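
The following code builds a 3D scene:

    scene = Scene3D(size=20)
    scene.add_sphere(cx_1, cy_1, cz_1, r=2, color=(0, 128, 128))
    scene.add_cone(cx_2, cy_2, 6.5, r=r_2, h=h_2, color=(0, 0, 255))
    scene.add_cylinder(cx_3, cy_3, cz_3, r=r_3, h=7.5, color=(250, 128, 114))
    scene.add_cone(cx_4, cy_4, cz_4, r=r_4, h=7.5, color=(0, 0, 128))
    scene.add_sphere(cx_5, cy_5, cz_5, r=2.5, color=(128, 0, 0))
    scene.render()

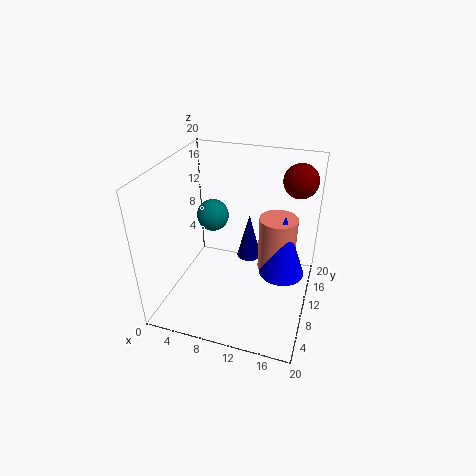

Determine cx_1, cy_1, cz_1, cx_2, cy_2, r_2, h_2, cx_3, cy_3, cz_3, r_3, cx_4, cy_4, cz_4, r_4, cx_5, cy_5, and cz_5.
cx_1 = 7.5; cy_1 = 7.5; cz_1 = 14.5; cx_2 = 16.5; cy_2 = 9; r_2 = 3; h_2 = 8.5; cx_3 = 15.5; cy_3 = 10; cz_3 = 6.5; r_3 = 2.5; cx_4 = 9.5; cy_4 = 17.5; cz_4 = 2; r_4 = 2; cx_5 = 17; cy_5 = 17; cz_5 = 16.5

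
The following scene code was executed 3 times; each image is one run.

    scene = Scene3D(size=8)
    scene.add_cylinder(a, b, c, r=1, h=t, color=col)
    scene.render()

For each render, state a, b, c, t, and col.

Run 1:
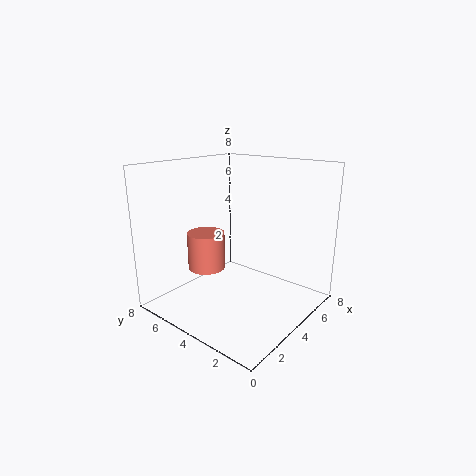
a = 2.5, b = 5, c = 2.5, t = 2, col = 'salmon'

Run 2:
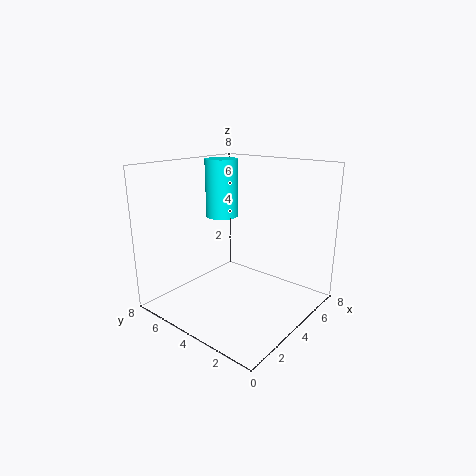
a = 5.5, b = 6.5, c = 4.5, t = 3.5, col = 'cyan'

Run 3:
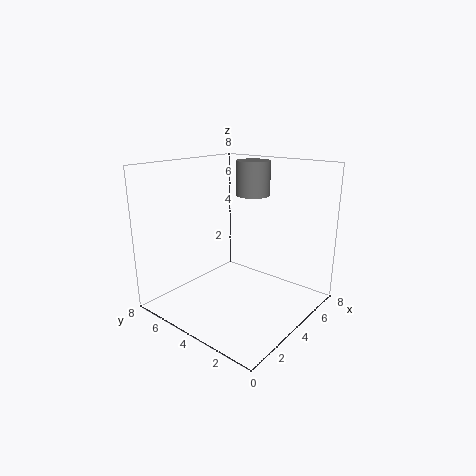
a = 6, b = 4.5, c = 6, t = 2, col = 'gray'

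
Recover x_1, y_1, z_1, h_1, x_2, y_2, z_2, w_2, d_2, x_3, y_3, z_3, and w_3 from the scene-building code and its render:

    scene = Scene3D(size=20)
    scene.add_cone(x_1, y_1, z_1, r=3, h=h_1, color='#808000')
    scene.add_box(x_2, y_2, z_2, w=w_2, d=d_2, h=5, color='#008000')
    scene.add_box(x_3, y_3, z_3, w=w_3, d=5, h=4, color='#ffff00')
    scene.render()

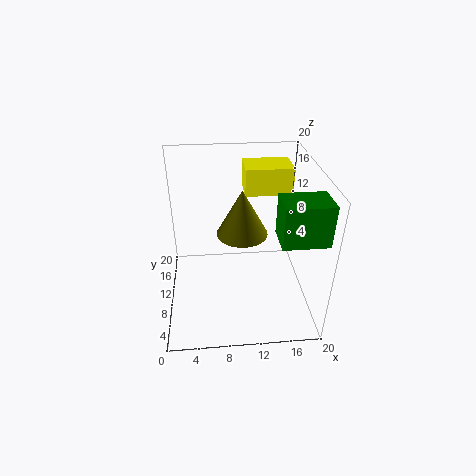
x_1 = 10, y_1 = 5, z_1 = 14, h_1 = 5.5, x_2 = 14, y_2 = 1, z_2 = 14, w_2 = 5.5, d_2 = 4, x_3 = 11.5, y_3 = 14.5, z_3 = 14, w_3 = 7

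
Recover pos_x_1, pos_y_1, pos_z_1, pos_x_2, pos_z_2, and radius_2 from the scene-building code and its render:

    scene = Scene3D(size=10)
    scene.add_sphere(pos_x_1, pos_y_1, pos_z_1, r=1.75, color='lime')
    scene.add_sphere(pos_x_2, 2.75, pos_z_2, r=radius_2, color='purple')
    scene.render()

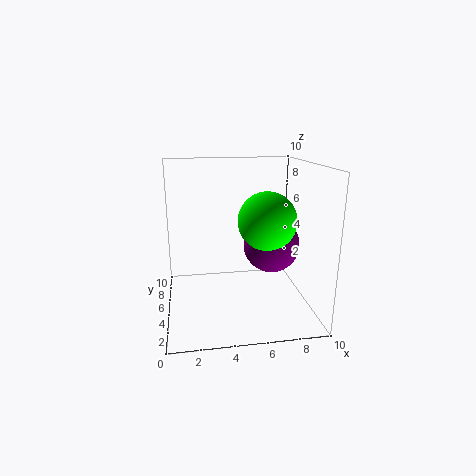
pos_x_1 = 6.25; pos_y_1 = 2; pos_z_1 = 7; pos_x_2 = 6.75; pos_z_2 = 5.25; radius_2 = 1.75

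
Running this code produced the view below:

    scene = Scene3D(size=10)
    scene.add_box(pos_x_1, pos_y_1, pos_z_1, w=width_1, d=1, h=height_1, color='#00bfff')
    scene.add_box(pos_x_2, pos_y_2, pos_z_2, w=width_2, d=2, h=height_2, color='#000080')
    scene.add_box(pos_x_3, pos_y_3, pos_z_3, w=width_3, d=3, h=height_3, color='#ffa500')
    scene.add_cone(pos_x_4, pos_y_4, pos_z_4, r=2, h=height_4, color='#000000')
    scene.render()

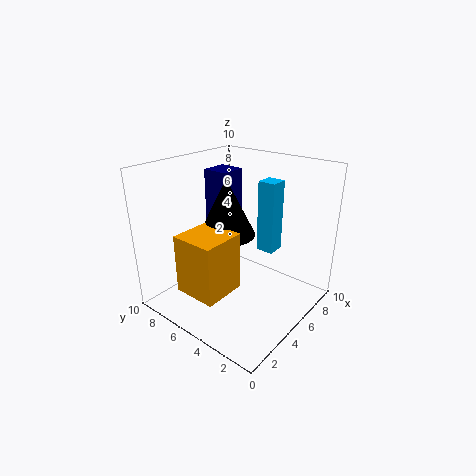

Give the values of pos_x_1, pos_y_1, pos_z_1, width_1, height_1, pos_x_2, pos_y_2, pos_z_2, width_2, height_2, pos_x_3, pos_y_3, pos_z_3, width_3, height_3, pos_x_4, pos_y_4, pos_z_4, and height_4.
pos_x_1 = 3
pos_y_1 = 1
pos_z_1 = 6
width_1 = 1
height_1 = 4
pos_x_2 = 6
pos_y_2 = 7
pos_z_2 = 5
width_2 = 2
height_2 = 4
pos_x_3 = 1
pos_y_3 = 4
pos_z_3 = 2
width_3 = 3
height_3 = 4
pos_x_4 = 5
pos_y_4 = 6
pos_z_4 = 5
height_4 = 4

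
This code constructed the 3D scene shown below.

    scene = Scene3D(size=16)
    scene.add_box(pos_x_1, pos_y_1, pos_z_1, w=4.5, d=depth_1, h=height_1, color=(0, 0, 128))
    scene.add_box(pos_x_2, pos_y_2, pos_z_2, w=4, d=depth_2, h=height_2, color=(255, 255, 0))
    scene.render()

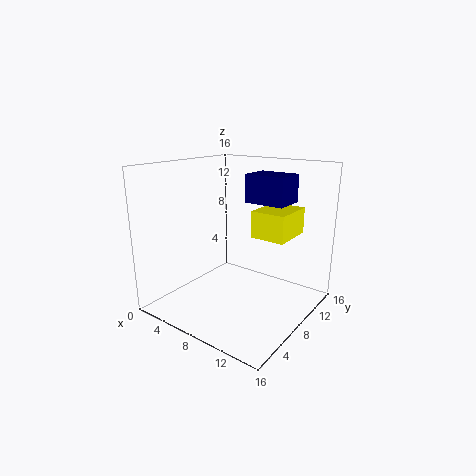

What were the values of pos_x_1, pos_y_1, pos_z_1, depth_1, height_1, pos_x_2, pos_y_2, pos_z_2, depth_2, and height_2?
pos_x_1 = 8.5, pos_y_1 = 8.5, pos_z_1 = 12, depth_1 = 3.5, height_1 = 3, pos_x_2 = 9, pos_y_2 = 9, pos_z_2 = 8, depth_2 = 5, height_2 = 3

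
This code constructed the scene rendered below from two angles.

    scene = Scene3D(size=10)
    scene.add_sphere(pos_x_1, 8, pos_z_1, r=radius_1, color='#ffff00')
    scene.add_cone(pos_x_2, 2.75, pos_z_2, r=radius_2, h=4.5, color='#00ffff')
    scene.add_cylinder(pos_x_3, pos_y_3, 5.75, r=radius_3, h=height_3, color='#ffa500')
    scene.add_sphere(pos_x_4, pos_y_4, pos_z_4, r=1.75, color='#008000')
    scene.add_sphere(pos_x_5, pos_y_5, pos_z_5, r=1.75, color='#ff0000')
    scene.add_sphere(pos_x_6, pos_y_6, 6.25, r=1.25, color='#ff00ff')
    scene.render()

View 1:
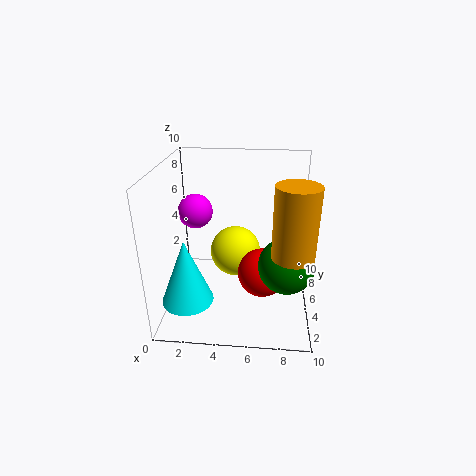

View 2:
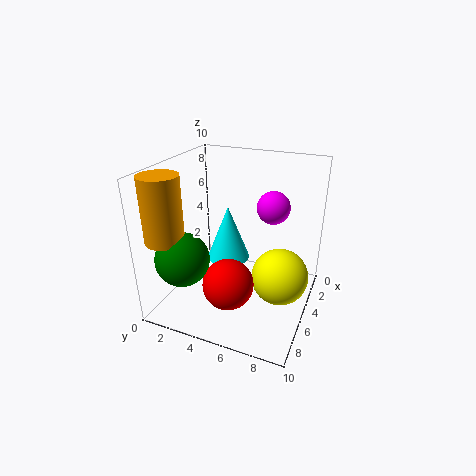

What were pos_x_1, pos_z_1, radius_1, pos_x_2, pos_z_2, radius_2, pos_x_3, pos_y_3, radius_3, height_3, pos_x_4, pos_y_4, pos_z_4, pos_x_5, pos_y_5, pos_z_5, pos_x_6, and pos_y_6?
pos_x_1 = 4.5; pos_z_1 = 2.25; radius_1 = 2; pos_x_2 = 1.75; pos_z_2 = 1.25; radius_2 = 1.75; pos_x_3 = 8.5; pos_y_3 = 1.5; radius_3 = 1.25; height_3 = 4.25; pos_x_4 = 8.25; pos_y_4 = 2.5; pos_z_4 = 4.5; pos_x_5 = 6.75; pos_y_5 = 5; pos_z_5 = 2.25; pos_x_6 = 1.75; pos_y_6 = 6.5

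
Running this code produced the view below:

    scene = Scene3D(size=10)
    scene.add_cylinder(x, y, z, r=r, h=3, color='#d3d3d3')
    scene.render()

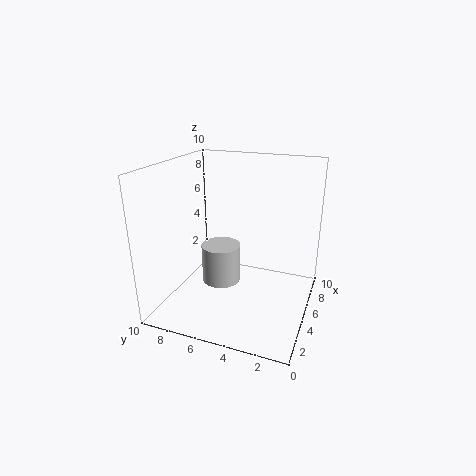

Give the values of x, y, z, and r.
x = 6.5
y = 7
z = 0.5
r = 1.5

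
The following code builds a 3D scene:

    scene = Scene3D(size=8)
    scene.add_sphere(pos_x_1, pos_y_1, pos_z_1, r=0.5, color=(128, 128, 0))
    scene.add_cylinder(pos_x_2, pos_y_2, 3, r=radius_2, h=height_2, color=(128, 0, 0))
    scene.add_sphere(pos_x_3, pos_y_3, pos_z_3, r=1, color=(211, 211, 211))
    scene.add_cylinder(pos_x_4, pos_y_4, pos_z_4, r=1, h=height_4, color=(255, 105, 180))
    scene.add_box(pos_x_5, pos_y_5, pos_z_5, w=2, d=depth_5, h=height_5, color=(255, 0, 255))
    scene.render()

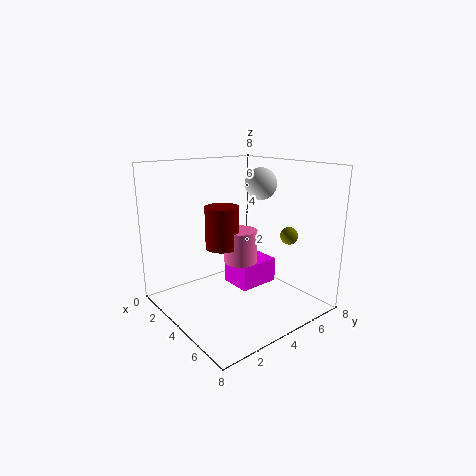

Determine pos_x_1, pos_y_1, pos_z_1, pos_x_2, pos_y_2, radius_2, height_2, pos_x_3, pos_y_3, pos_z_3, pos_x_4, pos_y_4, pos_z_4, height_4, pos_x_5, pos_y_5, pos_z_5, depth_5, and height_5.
pos_x_1 = 5.5
pos_y_1 = 6.5
pos_z_1 = 4
pos_x_2 = 2.5
pos_y_2 = 4
radius_2 = 1
height_2 = 2.5
pos_x_3 = 2.5
pos_y_3 = 7
pos_z_3 = 6.5
pos_x_4 = 3
pos_y_4 = 5
pos_z_4 = 2
height_4 = 2
pos_x_5 = 2
pos_y_5 = 4.5
pos_z_5 = 0.5
depth_5 = 2.5
height_5 = 1.5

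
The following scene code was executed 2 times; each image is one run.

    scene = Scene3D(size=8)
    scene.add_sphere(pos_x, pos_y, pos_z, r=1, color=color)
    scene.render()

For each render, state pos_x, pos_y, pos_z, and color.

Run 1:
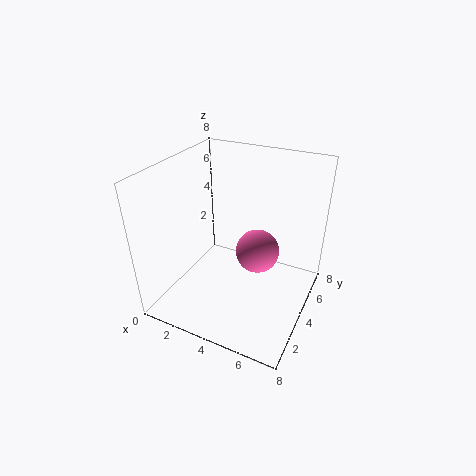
pos_x = 6
pos_y = 2
pos_z = 5
color = 'hotpink'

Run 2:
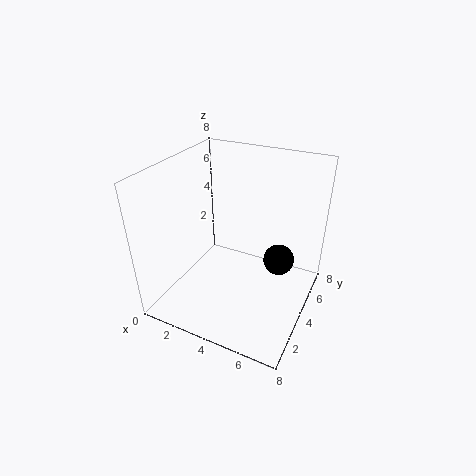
pos_x = 5.5
pos_y = 7
pos_z = 1
color = 'black'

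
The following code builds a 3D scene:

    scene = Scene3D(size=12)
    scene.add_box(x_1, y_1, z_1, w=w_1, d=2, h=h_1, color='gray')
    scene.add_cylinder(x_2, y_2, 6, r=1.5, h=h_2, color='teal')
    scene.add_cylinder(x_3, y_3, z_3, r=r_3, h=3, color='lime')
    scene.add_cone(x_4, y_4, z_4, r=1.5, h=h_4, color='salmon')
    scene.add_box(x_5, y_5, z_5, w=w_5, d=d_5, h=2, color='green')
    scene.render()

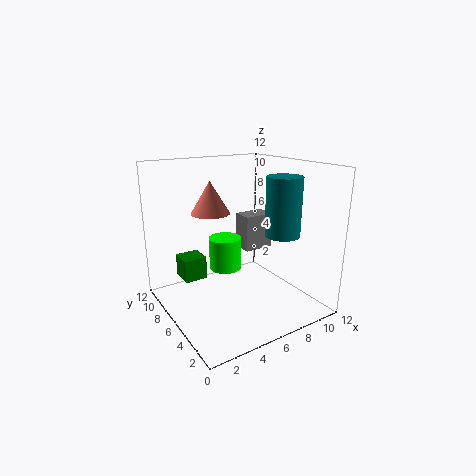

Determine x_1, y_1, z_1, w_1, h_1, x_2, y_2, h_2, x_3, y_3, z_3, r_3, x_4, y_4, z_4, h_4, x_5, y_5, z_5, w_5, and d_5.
x_1 = 9, y_1 = 9, z_1 = 3, w_1 = 3, h_1 = 3.5, x_2 = 9.5, y_2 = 4.5, h_2 = 5, x_3 = 6.5, y_3 = 9, z_3 = 2, r_3 = 1.5, x_4 = 3.5, y_4 = 6, z_4 = 8.5, h_4 = 2.5, x_5 = 2, y_5 = 8, z_5 = 2, w_5 = 2, d_5 = 2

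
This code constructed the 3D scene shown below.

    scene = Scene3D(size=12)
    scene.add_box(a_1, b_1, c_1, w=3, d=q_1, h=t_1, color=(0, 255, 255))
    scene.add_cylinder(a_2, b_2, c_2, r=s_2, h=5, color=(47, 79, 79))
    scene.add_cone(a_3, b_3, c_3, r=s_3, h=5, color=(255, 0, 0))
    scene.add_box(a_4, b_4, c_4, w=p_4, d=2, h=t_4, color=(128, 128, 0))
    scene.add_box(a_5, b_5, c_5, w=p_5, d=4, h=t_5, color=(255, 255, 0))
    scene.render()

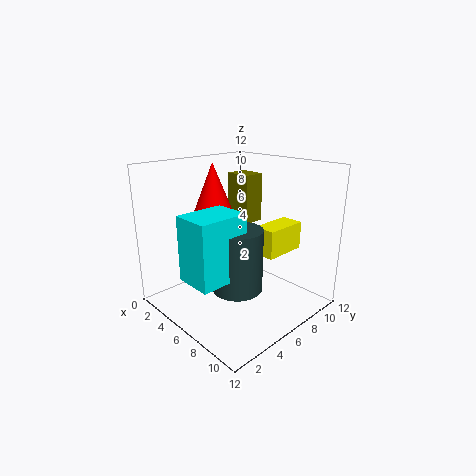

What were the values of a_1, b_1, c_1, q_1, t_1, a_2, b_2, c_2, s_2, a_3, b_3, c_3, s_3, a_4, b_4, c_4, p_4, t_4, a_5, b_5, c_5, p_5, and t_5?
a_1 = 5.5, b_1 = 0.5, c_1 = 4, q_1 = 4, t_1 = 5, a_2 = 7.5, b_2 = 4.5, c_2 = 2.5, s_2 = 2, a_3 = 3.5, b_3 = 5.5, c_3 = 7, s_3 = 2, a_4 = 1.5, b_4 = 9, c_4 = 6, p_4 = 2.5, t_4 = 4.5, a_5 = 6, b_5 = 8, c_5 = 4, p_5 = 2, t_5 = 2.5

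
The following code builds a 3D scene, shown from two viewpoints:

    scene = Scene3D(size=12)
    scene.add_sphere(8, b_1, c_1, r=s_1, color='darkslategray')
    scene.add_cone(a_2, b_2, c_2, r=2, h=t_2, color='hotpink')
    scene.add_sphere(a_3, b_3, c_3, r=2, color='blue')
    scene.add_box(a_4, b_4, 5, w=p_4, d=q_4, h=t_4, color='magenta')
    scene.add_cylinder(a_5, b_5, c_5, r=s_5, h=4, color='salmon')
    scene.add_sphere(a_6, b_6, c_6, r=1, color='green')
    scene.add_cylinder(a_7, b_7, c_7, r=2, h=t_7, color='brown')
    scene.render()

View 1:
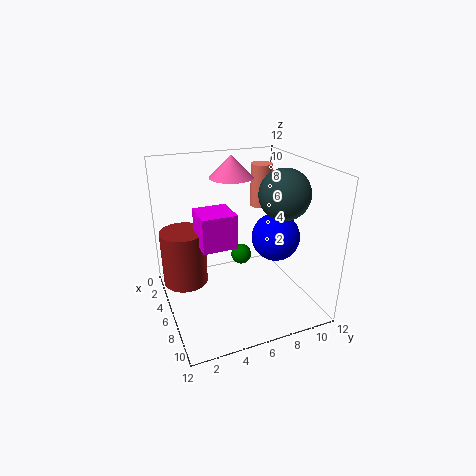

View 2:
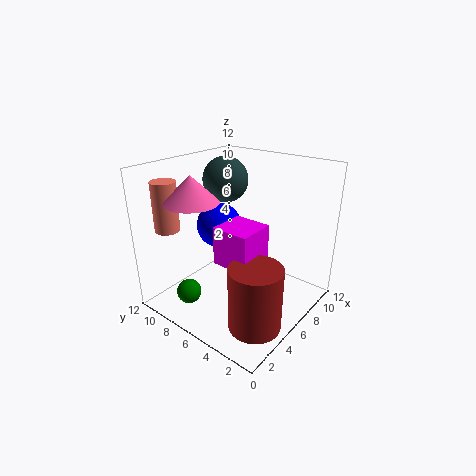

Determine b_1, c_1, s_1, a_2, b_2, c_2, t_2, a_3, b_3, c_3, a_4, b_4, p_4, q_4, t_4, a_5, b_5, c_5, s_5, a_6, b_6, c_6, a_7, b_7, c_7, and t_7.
b_1 = 9
c_1 = 10
s_1 = 2
a_2 = 2
b_2 = 7
c_2 = 10
t_2 = 2
a_3 = 7
b_3 = 9
c_3 = 6
a_4 = 3
b_4 = 3
p_4 = 3
q_4 = 3
t_4 = 3
a_5 = 2
b_5 = 10
c_5 = 7
s_5 = 1
a_6 = 2
b_6 = 8
c_6 = 2
a_7 = 3
b_7 = 2
c_7 = 1
t_7 = 5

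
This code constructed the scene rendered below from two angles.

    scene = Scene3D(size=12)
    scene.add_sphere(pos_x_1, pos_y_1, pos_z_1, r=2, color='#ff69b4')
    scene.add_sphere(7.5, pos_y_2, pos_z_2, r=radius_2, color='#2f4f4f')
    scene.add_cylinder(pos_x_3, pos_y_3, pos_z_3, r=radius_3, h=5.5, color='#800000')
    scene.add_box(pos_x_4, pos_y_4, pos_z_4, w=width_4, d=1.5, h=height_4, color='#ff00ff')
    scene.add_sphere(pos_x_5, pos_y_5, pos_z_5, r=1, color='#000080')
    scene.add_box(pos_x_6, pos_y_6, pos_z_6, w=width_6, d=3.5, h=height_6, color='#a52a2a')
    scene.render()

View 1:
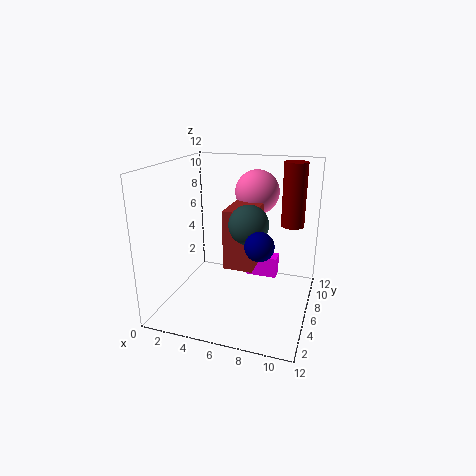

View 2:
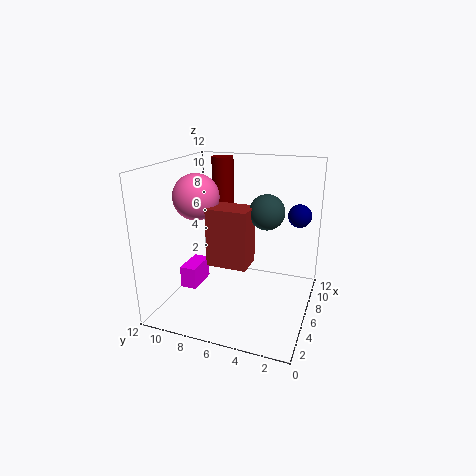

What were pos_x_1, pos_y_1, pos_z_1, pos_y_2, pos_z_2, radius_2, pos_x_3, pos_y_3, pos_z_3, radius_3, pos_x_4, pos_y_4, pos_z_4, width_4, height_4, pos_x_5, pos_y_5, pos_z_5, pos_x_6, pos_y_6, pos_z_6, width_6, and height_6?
pos_x_1 = 6.5; pos_y_1 = 10; pos_z_1 = 9; pos_y_2 = 4; pos_z_2 = 8; radius_2 = 1.5; pos_x_3 = 10; pos_y_3 = 9; pos_z_3 = 6.5; radius_3 = 1; pos_x_4 = 5.5; pos_y_4 = 10; pos_z_4 = 0.5; width_4 = 3; height_4 = 2; pos_x_5 = 9; pos_y_5 = 1.5; pos_z_5 = 7.5; pos_x_6 = 5; pos_y_6 = 5; pos_z_6 = 3.5; width_6 = 2.5; height_6 = 5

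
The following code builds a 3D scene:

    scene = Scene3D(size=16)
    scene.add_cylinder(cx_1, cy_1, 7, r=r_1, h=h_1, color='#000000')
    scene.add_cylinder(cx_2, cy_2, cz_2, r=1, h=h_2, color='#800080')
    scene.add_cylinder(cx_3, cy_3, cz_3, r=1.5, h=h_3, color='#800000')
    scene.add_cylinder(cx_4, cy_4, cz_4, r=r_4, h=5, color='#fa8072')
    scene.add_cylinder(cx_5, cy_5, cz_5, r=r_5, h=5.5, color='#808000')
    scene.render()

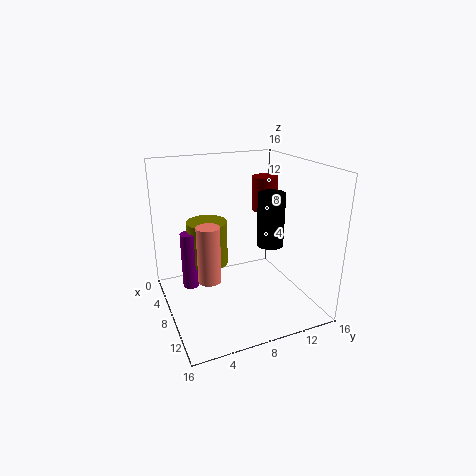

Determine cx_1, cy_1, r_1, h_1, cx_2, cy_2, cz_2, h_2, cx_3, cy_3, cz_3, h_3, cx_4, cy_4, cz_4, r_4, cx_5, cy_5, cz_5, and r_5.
cx_1 = 9, cy_1 = 11.5, r_1 = 1.5, h_1 = 6, cx_2 = 3.5, cy_2 = 3.5, cz_2 = 0.5, h_2 = 7, cx_3 = 5.5, cy_3 = 12.5, cz_3 = 10, h_3 = 4, cx_4 = 14.5, cy_4 = 2.5, cz_4 = 7.5, r_4 = 1, cx_5 = 3, cy_5 = 6, cz_5 = 3, r_5 = 2.5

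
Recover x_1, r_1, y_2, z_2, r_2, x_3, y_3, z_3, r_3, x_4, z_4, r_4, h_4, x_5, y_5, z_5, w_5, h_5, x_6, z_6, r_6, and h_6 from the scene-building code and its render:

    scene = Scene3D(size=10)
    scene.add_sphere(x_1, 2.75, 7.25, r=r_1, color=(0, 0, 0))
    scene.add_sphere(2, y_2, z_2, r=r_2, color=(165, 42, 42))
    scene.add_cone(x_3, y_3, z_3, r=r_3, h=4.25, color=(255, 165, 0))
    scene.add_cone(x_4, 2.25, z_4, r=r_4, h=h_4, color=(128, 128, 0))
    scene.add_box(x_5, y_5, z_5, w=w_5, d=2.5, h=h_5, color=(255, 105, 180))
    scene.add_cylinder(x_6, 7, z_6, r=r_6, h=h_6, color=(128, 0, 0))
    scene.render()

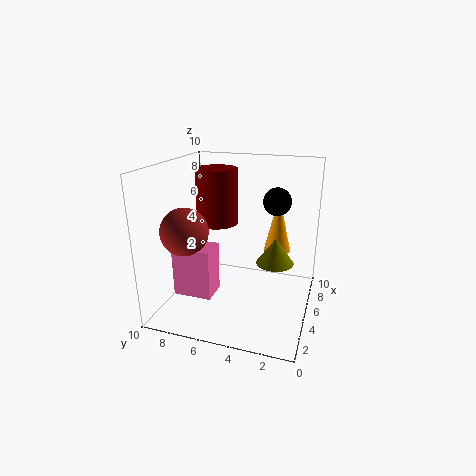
x_1 = 7, r_1 = 1, y_2 = 7.5, z_2 = 6.25, r_2 = 1.5, x_3 = 7.75, y_3 = 2.75, z_3 = 3.25, r_3 = 1, x_4 = 4.5, z_4 = 3.75, r_4 = 1.25, h_4 = 1.75, x_5 = 1.5, y_5 = 5.75, z_5 = 2, w_5 = 1.75, h_5 = 3.25, x_6 = 6.25, z_6 = 5.5, r_6 = 1.5, h_6 = 4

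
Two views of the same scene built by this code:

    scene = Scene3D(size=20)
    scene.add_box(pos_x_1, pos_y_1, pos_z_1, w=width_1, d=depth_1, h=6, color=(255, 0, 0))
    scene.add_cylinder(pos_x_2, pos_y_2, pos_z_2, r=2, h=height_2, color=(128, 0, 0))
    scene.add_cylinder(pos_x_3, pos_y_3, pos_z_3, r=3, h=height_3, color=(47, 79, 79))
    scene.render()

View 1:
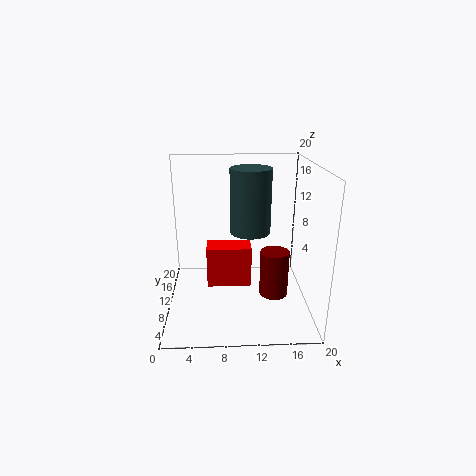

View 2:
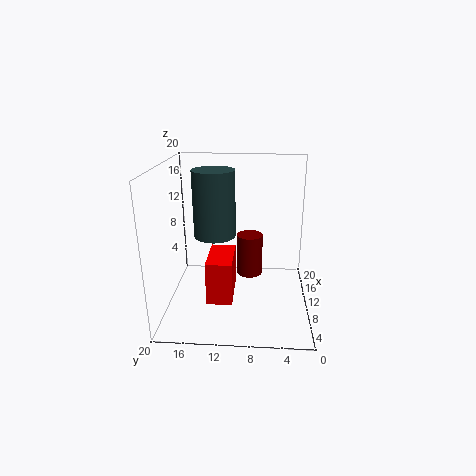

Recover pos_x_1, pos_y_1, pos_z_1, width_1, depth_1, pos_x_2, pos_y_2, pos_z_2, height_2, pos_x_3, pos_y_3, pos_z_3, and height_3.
pos_x_1 = 5.5, pos_y_1 = 10.5, pos_z_1 = 2, width_1 = 6.5, depth_1 = 3.5, pos_x_2 = 15, pos_y_2 = 8.5, pos_z_2 = 2, height_2 = 6.5, pos_x_3 = 12, pos_y_3 = 13.5, pos_z_3 = 9.5, height_3 = 9.5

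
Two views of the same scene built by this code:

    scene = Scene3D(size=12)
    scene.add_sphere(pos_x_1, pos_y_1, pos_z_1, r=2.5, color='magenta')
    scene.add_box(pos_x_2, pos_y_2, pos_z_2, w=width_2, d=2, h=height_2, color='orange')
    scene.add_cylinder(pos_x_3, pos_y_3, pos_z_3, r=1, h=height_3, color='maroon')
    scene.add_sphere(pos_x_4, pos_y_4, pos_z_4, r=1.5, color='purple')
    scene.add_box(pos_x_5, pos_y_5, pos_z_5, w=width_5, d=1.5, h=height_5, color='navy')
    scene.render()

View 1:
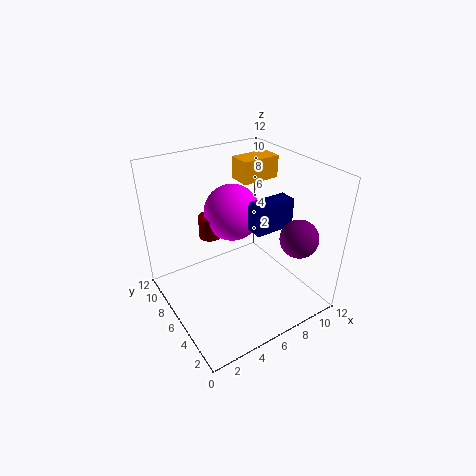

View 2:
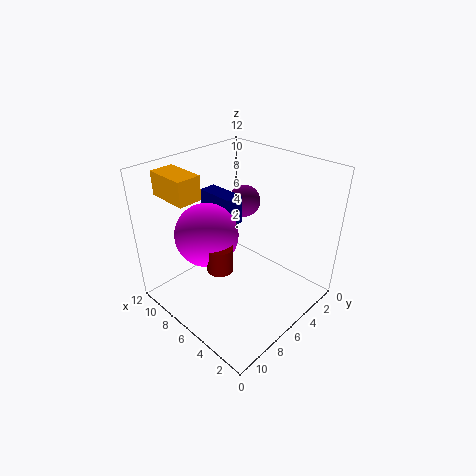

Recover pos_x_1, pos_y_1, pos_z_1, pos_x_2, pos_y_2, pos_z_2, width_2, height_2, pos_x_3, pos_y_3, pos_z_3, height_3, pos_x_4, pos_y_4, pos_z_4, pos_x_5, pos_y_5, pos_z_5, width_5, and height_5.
pos_x_1 = 7
pos_y_1 = 8.5
pos_z_1 = 7
pos_x_2 = 8
pos_y_2 = 8
pos_z_2 = 9.5
width_2 = 3.5
height_2 = 2
pos_x_3 = 5
pos_y_3 = 9
pos_z_3 = 5
height_3 = 2
pos_x_4 = 9
pos_y_4 = 2
pos_z_4 = 7
pos_x_5 = 7
pos_y_5 = 4.5
pos_z_5 = 6.5
width_5 = 3.5
height_5 = 2.5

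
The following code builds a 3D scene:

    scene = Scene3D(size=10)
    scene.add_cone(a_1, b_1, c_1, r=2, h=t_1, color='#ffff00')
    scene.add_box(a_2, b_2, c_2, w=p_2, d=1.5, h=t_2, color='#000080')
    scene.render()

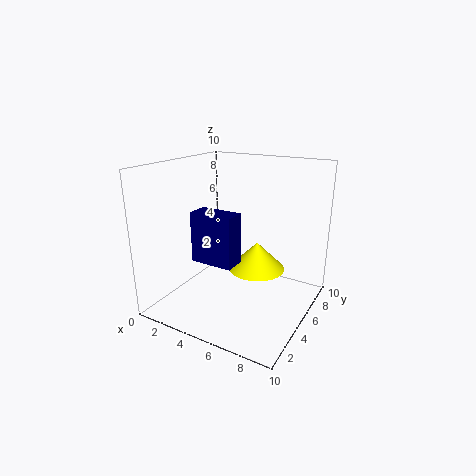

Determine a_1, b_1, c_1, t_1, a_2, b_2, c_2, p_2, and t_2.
a_1 = 6; b_1 = 6; c_1 = 2.5; t_1 = 2; a_2 = 2.5; b_2 = 3; c_2 = 3.5; p_2 = 3; t_2 = 3.5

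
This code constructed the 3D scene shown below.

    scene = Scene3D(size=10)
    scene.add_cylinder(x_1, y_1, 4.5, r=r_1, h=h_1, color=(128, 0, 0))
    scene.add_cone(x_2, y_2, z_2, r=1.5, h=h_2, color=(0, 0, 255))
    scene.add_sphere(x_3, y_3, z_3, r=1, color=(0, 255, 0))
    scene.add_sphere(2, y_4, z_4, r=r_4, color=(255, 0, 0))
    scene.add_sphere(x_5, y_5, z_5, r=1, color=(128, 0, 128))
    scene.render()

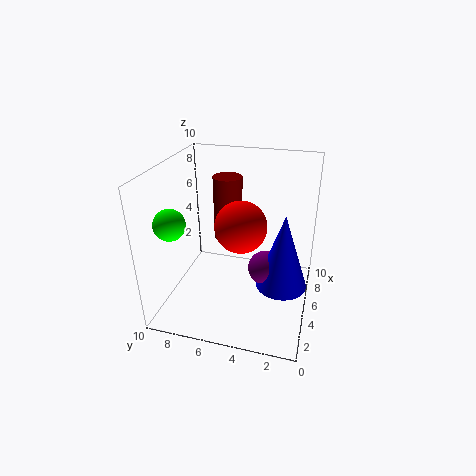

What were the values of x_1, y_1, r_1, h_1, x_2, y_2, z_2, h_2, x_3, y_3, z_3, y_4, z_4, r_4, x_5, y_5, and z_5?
x_1 = 6; y_1 = 6; r_1 = 1; h_1 = 4.5; x_2 = 2; y_2 = 1.5; z_2 = 4; h_2 = 4.5; x_3 = 2; y_3 = 8.5; z_3 = 7; y_4 = 4; z_4 = 7.5; r_4 = 1.5; x_5 = 2; y_5 = 2.5; z_5 = 5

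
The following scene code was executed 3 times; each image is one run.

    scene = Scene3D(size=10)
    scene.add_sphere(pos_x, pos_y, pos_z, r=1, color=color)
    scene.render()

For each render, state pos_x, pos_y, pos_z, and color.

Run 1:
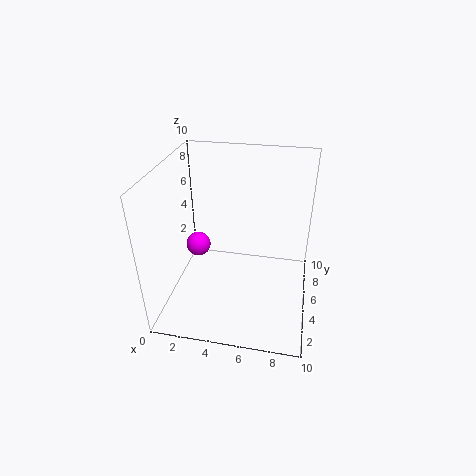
pos_x = 1
pos_y = 8
pos_z = 2
color = 'magenta'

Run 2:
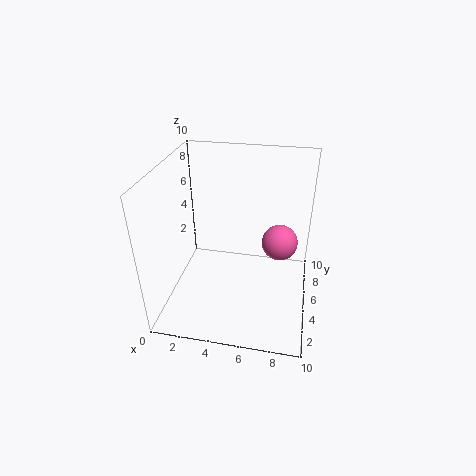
pos_x = 8
pos_y = 2
pos_z = 7
color = 'hotpink'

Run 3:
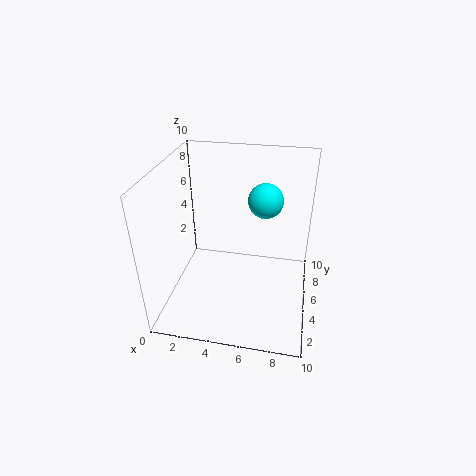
pos_x = 7
pos_y = 3
pos_z = 9
color = 'cyan'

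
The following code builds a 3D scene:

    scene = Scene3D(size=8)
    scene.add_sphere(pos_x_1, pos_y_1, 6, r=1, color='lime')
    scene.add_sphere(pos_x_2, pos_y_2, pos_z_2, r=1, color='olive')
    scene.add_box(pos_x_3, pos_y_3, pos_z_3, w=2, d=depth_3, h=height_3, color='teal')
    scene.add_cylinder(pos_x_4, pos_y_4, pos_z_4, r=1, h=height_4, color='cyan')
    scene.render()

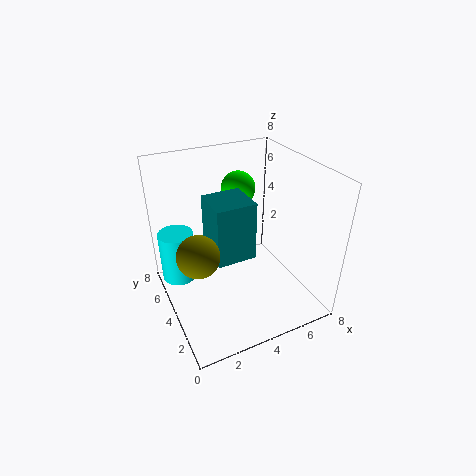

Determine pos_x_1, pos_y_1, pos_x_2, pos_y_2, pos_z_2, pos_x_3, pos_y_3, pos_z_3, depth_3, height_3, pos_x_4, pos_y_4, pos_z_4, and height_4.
pos_x_1 = 5
pos_y_1 = 6
pos_x_2 = 1
pos_y_2 = 2
pos_z_2 = 5
pos_x_3 = 2
pos_y_3 = 2
pos_z_3 = 4
depth_3 = 2
height_3 = 3
pos_x_4 = 1
pos_y_4 = 6
pos_z_4 = 1
height_4 = 3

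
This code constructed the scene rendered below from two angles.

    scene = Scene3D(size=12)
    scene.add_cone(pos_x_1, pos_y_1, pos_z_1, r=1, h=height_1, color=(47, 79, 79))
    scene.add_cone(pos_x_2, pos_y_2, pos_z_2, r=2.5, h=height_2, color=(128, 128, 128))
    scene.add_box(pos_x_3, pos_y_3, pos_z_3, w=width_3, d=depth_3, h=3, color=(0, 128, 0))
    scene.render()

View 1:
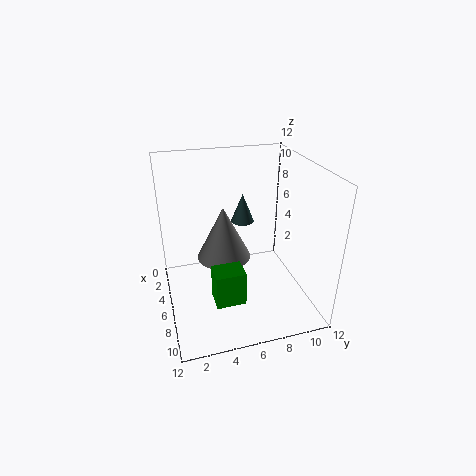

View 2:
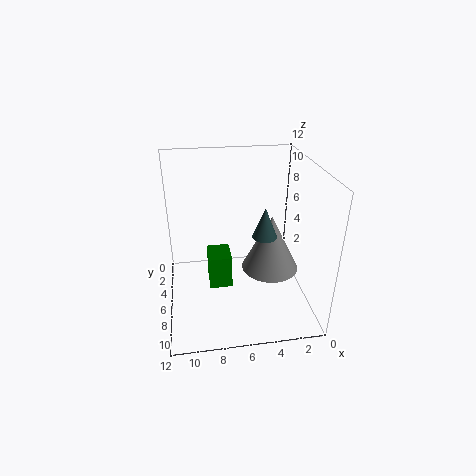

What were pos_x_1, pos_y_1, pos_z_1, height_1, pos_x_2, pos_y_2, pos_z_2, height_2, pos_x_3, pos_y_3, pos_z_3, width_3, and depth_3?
pos_x_1 = 4, pos_y_1 = 7, pos_z_1 = 6.5, height_1 = 2.5, pos_x_2 = 3, pos_y_2 = 5.5, pos_z_2 = 2.5, height_2 = 5, pos_x_3 = 6.5, pos_y_3 = 3.5, pos_z_3 = 1, width_3 = 2, depth_3 = 2.5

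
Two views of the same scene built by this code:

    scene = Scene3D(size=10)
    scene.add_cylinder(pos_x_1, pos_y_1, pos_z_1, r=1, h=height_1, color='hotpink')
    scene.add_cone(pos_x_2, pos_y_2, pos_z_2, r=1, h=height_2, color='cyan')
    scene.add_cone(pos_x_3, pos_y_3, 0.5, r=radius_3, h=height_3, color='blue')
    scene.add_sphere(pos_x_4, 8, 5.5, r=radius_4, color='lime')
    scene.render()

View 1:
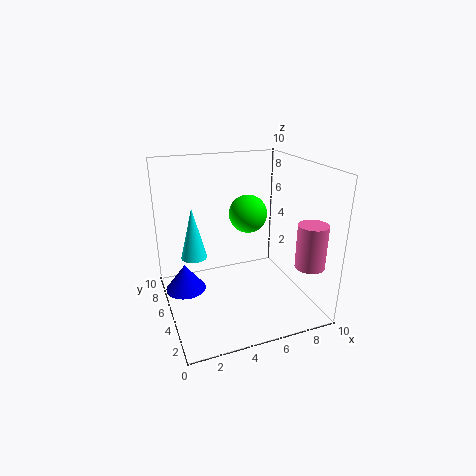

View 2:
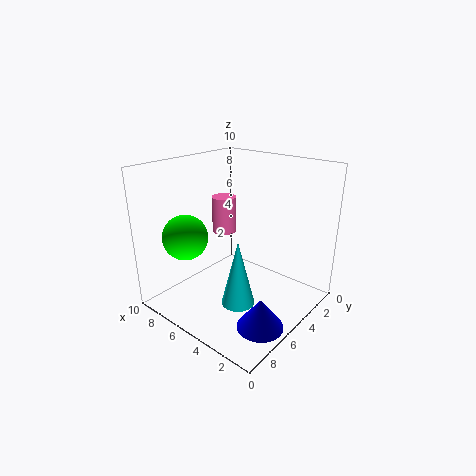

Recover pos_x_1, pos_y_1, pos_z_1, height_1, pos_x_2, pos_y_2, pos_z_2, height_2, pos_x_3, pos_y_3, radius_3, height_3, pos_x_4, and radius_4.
pos_x_1 = 9
pos_y_1 = 2
pos_z_1 = 3.5
height_1 = 3
pos_x_2 = 2.5
pos_y_2 = 8
pos_z_2 = 2.5
height_2 = 4
pos_x_3 = 1.5
pos_y_3 = 7
radius_3 = 1.5
height_3 = 2
pos_x_4 = 7
radius_4 = 1.5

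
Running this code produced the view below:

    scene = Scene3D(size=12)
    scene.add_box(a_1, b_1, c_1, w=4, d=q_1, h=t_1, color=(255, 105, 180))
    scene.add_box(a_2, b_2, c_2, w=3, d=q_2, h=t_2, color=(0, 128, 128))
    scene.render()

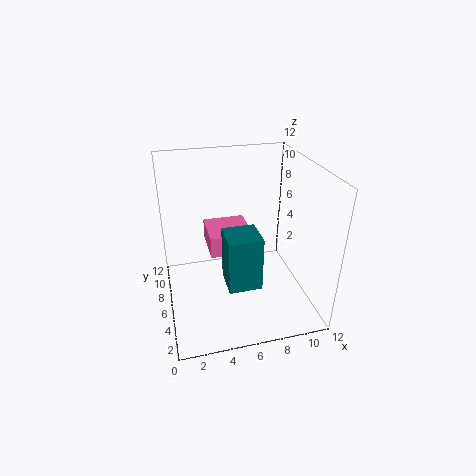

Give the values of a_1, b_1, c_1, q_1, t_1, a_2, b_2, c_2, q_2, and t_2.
a_1 = 4, b_1 = 8, c_1 = 3, q_1 = 4, t_1 = 2, a_2 = 5, b_2 = 5, c_2 = 1, q_2 = 3, t_2 = 5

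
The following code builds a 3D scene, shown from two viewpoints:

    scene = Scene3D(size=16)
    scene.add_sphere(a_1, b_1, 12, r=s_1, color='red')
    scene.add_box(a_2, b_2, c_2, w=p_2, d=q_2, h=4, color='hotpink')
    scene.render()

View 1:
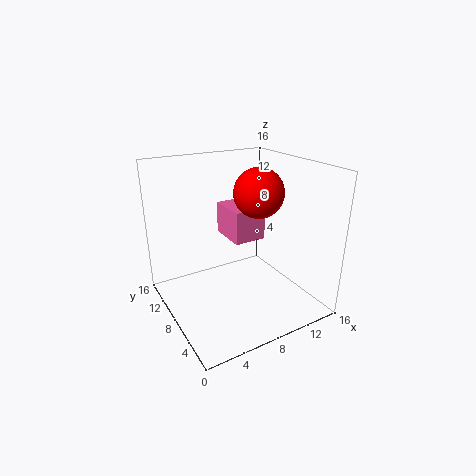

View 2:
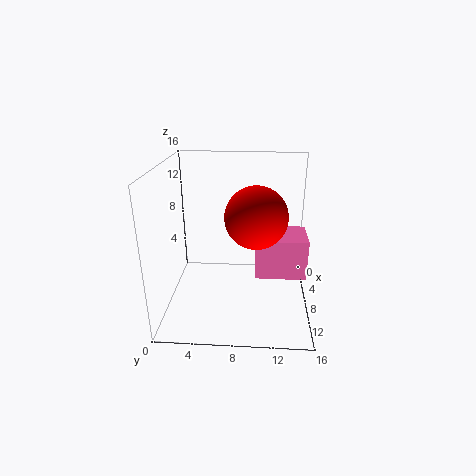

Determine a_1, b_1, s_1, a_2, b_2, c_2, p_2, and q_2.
a_1 = 12
b_1 = 10
s_1 = 3
a_2 = 9
b_2 = 10
c_2 = 6
p_2 = 4
q_2 = 5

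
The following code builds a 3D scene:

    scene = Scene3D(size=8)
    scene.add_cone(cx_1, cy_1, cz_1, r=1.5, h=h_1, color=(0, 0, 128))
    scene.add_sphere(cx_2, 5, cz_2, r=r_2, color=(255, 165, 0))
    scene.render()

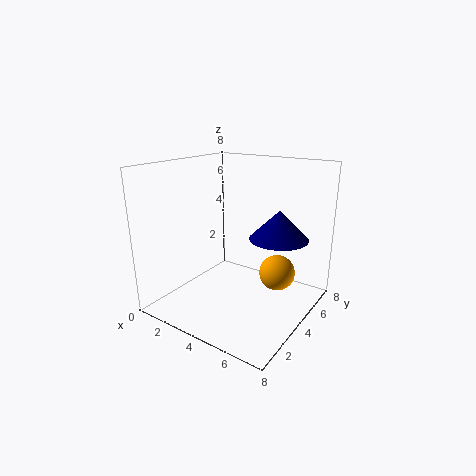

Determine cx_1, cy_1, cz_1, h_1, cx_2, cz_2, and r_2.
cx_1 = 6.5; cy_1 = 4; cz_1 = 4.5; h_1 = 1.5; cx_2 = 6; cz_2 = 2; r_2 = 1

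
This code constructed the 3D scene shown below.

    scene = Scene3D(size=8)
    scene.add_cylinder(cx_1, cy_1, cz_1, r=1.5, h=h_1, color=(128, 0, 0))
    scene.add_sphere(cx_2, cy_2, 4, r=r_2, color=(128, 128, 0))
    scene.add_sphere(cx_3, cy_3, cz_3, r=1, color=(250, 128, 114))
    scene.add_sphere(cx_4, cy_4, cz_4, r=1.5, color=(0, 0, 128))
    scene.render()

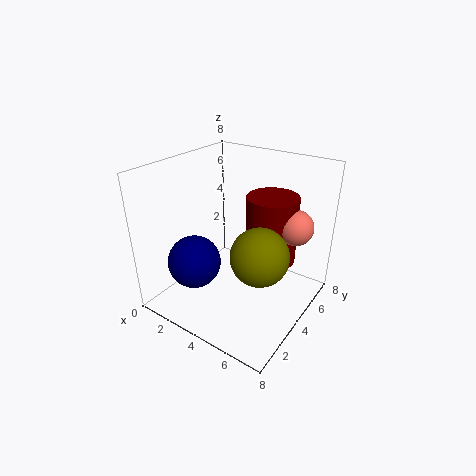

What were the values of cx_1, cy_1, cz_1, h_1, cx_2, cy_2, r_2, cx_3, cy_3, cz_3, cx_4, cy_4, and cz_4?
cx_1 = 5
cy_1 = 6
cz_1 = 2
h_1 = 4
cx_2 = 6
cy_2 = 3
r_2 = 1.5
cx_3 = 6.5
cy_3 = 6
cz_3 = 4.5
cx_4 = 2
cy_4 = 2.5
cz_4 = 2.5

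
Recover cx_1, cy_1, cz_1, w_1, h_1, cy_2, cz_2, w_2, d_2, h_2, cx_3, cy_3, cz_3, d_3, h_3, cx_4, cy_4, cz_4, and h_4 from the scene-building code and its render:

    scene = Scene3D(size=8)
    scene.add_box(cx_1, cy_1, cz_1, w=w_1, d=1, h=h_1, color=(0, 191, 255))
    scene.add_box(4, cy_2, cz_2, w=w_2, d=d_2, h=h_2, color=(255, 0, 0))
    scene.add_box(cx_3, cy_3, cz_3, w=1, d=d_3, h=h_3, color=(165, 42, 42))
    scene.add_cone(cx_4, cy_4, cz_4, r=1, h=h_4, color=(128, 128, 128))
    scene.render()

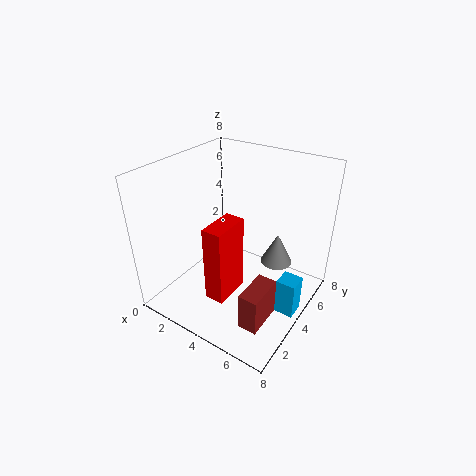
cx_1 = 7; cy_1 = 3; cz_1 = 1; w_1 = 1; h_1 = 2; cy_2 = 1; cz_2 = 2; w_2 = 1; d_2 = 2; h_2 = 4; cx_3 = 6; cy_3 = 1; cz_3 = 1; d_3 = 2; h_3 = 2; cx_4 = 5; cy_4 = 7; cz_4 = 1; h_4 = 2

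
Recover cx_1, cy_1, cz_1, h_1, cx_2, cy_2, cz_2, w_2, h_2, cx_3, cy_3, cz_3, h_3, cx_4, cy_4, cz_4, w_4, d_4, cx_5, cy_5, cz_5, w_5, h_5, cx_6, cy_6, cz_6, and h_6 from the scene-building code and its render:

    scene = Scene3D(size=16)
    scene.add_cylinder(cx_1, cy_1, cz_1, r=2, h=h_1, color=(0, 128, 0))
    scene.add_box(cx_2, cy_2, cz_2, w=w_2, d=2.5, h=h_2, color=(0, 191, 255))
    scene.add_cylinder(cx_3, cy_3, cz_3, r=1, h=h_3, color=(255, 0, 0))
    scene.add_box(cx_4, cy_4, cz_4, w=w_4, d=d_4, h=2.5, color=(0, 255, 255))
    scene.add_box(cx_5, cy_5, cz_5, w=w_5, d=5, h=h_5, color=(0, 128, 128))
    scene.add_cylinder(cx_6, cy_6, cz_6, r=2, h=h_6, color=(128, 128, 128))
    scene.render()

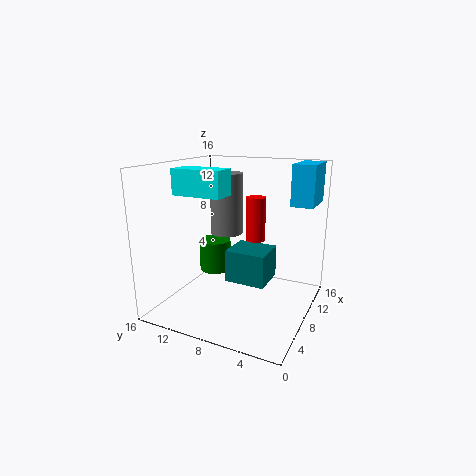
cx_1 = 11.5; cy_1 = 13; cz_1 = 2; h_1 = 4; cx_2 = 10.5; cy_2 = 0.5; cz_2 = 11.5; w_2 = 5; h_2 = 4.5; cx_3 = 7; cy_3 = 5.5; cz_3 = 8.5; h_3 = 4.5; cx_4 = 2; cy_4 = 7; cz_4 = 13.5; w_4 = 2.5; d_4 = 5; cx_5 = 9.5; cy_5 = 5.5; cz_5 = 1.5; w_5 = 4.5; h_5 = 4; cx_6 = 12; cy_6 = 11.5; cz_6 = 7; h_6 = 7.5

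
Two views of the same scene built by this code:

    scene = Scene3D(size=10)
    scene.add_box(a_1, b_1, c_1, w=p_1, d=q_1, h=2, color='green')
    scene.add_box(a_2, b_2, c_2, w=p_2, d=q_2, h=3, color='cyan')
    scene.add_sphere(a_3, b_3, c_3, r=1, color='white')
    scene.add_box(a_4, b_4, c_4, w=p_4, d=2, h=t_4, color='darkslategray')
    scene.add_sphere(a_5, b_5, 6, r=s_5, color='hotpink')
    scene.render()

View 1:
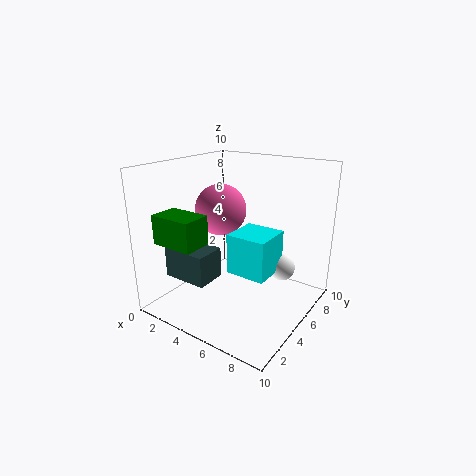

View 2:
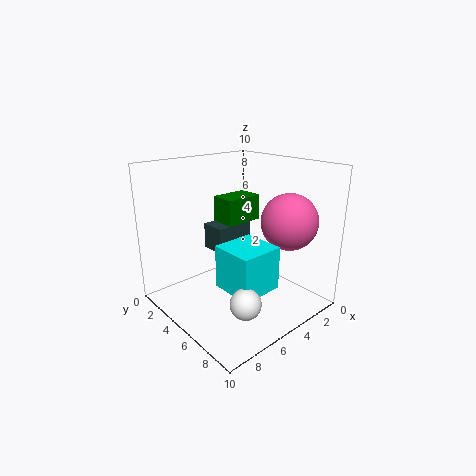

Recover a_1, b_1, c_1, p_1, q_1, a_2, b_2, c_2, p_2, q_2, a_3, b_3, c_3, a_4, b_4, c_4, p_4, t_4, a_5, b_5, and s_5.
a_1 = 1; b_1 = 1; c_1 = 5; p_1 = 3; q_1 = 2; a_2 = 4; b_2 = 5; c_2 = 2; p_2 = 3; q_2 = 3; a_3 = 7; b_3 = 8; c_3 = 2; a_4 = 2; b_4 = 1; c_4 = 3; p_4 = 3; t_4 = 2; a_5 = 2; b_5 = 7; s_5 = 2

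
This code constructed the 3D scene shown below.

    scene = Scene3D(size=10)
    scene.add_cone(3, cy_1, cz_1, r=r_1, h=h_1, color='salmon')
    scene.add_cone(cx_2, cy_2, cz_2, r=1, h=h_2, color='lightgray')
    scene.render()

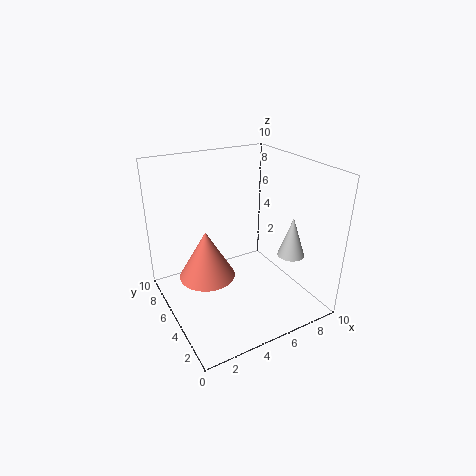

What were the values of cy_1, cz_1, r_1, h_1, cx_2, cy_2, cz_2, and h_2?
cy_1 = 6; cz_1 = 2; r_1 = 2; h_1 = 3.5; cx_2 = 9; cy_2 = 4; cz_2 = 3; h_2 = 3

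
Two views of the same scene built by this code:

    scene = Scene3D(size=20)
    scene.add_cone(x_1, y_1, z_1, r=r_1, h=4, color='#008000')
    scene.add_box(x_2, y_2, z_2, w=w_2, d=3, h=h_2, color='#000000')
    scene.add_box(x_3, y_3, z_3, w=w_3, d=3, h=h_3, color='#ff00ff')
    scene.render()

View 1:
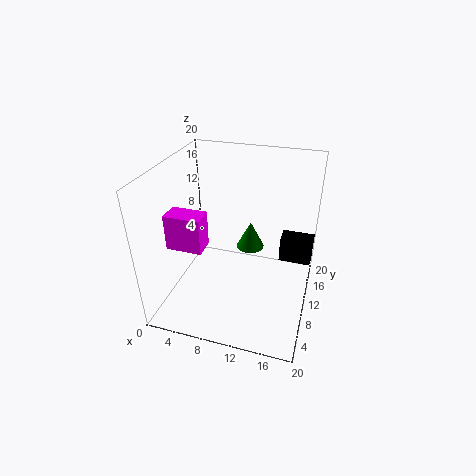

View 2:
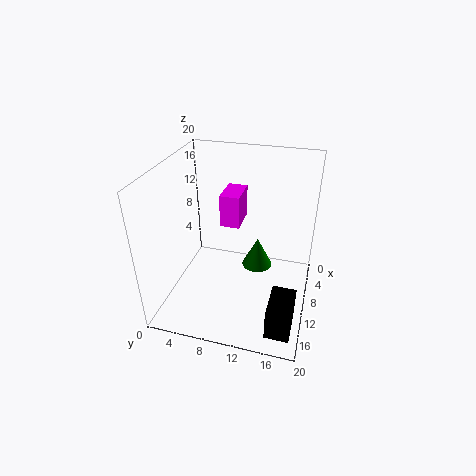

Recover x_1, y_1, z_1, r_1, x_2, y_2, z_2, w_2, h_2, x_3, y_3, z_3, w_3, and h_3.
x_1 = 11
y_1 = 13
z_1 = 7
r_1 = 2
x_2 = 15
y_2 = 16
z_2 = 3
w_2 = 5
h_2 = 4
x_3 = 1
y_3 = 6
z_3 = 9
w_3 = 5
h_3 = 5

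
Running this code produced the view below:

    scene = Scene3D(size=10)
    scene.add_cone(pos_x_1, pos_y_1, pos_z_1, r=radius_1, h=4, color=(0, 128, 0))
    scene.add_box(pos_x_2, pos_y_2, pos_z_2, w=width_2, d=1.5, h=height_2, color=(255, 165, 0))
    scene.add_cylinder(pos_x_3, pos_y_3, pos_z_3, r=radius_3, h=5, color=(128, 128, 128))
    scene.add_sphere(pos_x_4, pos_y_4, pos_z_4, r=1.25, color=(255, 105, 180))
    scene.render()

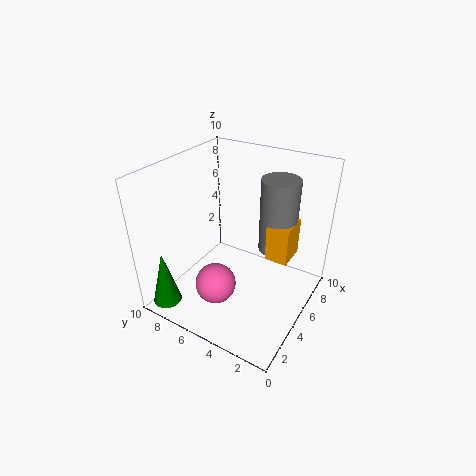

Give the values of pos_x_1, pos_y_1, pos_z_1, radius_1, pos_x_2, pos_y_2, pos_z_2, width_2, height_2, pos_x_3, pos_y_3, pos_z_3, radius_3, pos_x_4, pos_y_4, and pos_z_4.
pos_x_1 = 1.25; pos_y_1 = 8.75; pos_z_1 = 0.5; radius_1 = 1; pos_x_2 = 4.75; pos_y_2 = 1.25; pos_z_2 = 4.25; width_2 = 2; height_2 = 2.5; pos_x_3 = 6; pos_y_3 = 2.5; pos_z_3 = 4.5; radius_3 = 1.25; pos_x_4 = 1.5; pos_y_4 = 4.5; pos_z_4 = 3.75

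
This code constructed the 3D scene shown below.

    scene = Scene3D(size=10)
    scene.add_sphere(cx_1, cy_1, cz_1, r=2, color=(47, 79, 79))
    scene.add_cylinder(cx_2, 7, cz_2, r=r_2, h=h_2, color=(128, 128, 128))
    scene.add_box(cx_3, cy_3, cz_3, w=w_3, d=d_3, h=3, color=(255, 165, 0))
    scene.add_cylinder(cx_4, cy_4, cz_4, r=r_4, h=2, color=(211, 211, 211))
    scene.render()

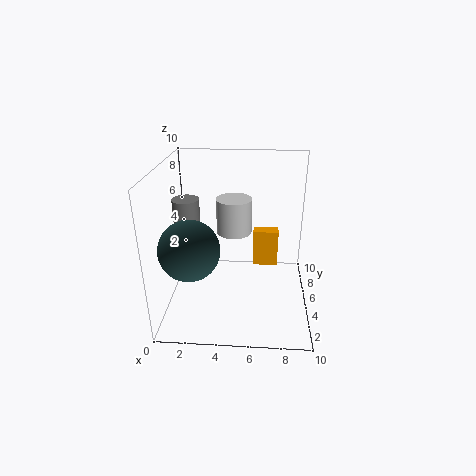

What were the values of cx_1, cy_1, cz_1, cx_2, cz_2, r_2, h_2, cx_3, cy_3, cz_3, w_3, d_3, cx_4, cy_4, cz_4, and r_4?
cx_1 = 2; cy_1 = 3; cz_1 = 5; cx_2 = 1; cz_2 = 2; r_2 = 1; h_2 = 5; cx_3 = 6; cy_3 = 8; cz_3 = 1; w_3 = 2; d_3 = 1; cx_4 = 5; cy_4 = 2; cz_4 = 7; r_4 = 1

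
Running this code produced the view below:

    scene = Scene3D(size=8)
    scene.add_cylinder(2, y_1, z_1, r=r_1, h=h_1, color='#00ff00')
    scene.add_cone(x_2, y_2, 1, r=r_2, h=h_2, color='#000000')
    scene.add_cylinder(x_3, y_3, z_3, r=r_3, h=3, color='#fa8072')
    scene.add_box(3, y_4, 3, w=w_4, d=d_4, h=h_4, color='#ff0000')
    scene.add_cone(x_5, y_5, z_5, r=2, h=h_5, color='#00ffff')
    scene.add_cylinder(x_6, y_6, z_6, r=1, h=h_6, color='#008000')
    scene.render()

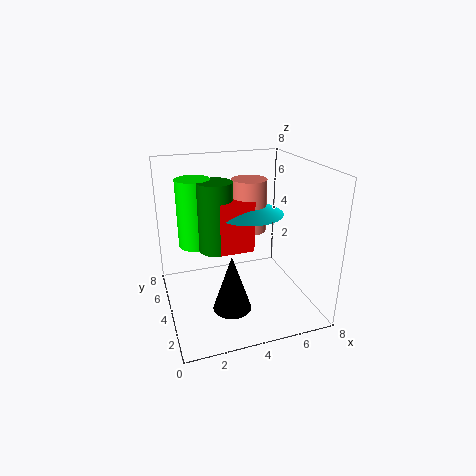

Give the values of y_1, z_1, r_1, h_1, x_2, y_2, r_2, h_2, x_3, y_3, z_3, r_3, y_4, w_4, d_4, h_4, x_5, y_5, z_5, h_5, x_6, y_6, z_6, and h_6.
y_1 = 6, z_1 = 3, r_1 = 1, h_1 = 4, x_2 = 3, y_2 = 2, r_2 = 1, h_2 = 3, x_3 = 5, y_3 = 5, z_3 = 4, r_3 = 1, y_4 = 4, w_4 = 2, d_4 = 3, h_4 = 3, x_5 = 5, y_5 = 5, z_5 = 5, h_5 = 1, x_6 = 3, y_6 = 5, z_6 = 3, h_6 = 4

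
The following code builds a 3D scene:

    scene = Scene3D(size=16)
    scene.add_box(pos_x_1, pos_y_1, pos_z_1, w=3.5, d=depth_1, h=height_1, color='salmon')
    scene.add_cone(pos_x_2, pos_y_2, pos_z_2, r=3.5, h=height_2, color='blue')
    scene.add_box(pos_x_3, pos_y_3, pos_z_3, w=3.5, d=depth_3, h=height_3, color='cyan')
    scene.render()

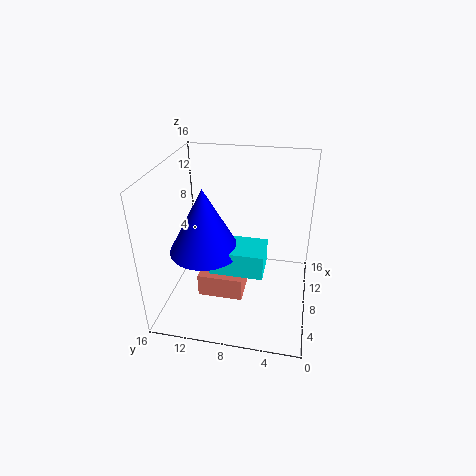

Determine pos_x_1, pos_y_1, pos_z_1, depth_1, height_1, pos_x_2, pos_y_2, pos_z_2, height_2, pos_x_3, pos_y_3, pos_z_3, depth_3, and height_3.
pos_x_1 = 6.25; pos_y_1 = 7.25; pos_z_1 = 0.5; depth_1 = 5.25; height_1 = 2.75; pos_x_2 = 4; pos_y_2 = 10.5; pos_z_2 = 8.75; height_2 = 6.5; pos_x_3 = 2.5; pos_y_3 = 4.5; pos_z_3 = 7; depth_3 = 5.25; height_3 = 2.5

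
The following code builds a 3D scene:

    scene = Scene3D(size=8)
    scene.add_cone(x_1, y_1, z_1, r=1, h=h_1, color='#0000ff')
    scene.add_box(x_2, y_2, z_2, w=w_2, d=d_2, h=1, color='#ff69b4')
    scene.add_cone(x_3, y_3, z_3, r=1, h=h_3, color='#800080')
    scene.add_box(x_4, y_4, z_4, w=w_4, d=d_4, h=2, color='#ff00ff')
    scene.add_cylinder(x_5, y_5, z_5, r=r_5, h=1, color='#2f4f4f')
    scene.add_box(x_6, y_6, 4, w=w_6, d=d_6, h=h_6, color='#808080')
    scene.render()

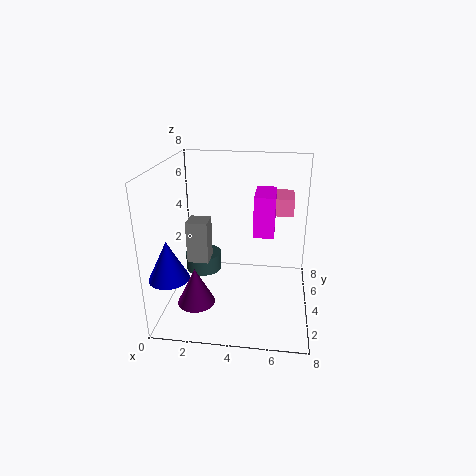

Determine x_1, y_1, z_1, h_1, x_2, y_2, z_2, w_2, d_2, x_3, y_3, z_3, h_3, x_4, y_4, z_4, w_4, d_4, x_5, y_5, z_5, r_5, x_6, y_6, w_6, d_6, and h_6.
x_1 = 1; y_1 = 1; z_1 = 3; h_1 = 2; x_2 = 5; y_2 = 5; z_2 = 5; w_2 = 2; d_2 = 2; x_3 = 2; y_3 = 2; z_3 = 1; h_3 = 2; x_4 = 5; y_4 = 2; z_4 = 5; w_4 = 1; d_4 = 2; x_5 = 2; y_5 = 4; z_5 = 2; r_5 = 1; x_6 = 2; y_6 = 1; w_6 = 1; d_6 = 1; h_6 = 2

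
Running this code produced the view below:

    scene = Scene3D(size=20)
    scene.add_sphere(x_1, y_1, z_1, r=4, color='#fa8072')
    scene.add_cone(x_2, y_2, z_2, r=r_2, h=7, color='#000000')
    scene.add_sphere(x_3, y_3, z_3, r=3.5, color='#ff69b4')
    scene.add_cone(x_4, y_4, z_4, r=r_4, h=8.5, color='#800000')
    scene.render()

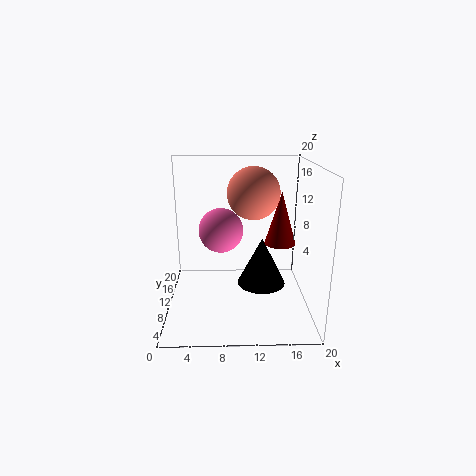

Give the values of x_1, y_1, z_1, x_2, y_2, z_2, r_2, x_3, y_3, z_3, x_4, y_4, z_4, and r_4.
x_1 = 12.5; y_1 = 15.5; z_1 = 15; x_2 = 13.5; y_2 = 11; z_2 = 2.5; r_2 = 3.5; x_3 = 7.5; y_3 = 16; z_3 = 9; x_4 = 17; y_4 = 16.5; z_4 = 6.5; r_4 = 2.5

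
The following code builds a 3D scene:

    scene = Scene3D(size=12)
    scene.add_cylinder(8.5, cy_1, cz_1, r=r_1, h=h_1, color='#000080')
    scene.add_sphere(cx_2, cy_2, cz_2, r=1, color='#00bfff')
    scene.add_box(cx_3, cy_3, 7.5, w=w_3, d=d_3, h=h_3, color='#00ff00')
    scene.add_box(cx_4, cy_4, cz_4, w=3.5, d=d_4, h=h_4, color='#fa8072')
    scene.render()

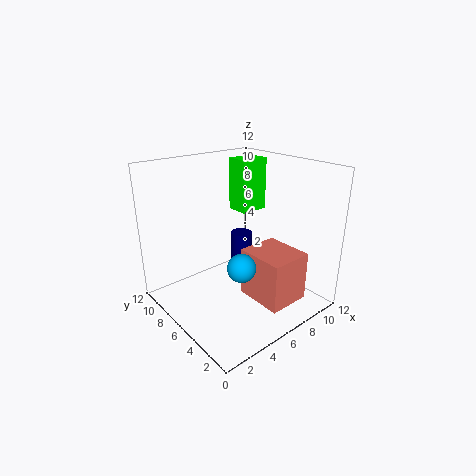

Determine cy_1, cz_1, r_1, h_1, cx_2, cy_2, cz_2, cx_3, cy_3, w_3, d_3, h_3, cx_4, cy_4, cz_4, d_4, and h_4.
cy_1 = 8.5, cz_1 = 1, r_1 = 1, h_1 = 4, cx_2 = 3, cy_2 = 2, cz_2 = 6, cx_3 = 7.5, cy_3 = 7, w_3 = 2.5, d_3 = 2, h_3 = 4.5, cx_4 = 5.5, cy_4 = 1, cz_4 = 1.5, d_4 = 4, h_4 = 4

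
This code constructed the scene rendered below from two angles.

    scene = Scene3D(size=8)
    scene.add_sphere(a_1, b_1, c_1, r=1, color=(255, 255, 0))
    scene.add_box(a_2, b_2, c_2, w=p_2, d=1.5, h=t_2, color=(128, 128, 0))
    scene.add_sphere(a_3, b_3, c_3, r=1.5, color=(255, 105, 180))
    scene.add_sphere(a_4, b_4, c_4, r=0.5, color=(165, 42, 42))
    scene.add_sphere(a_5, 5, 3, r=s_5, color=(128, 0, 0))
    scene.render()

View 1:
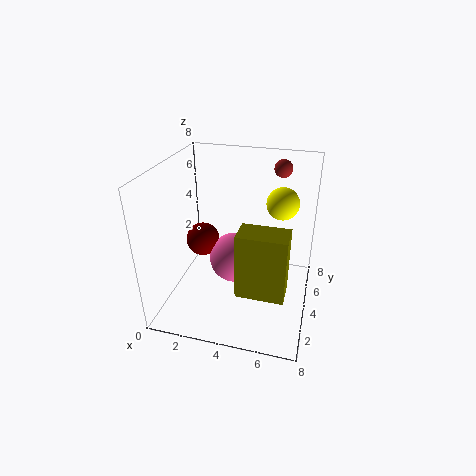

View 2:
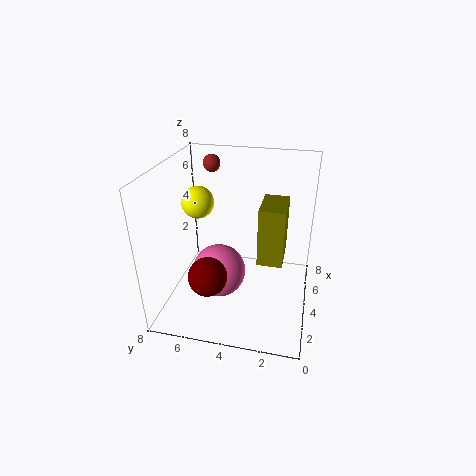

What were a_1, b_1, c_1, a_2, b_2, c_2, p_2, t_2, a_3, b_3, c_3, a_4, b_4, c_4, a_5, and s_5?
a_1 = 6
b_1 = 7
c_1 = 5
a_2 = 4.5
b_2 = 1.5
c_2 = 2
p_2 = 2.5
t_2 = 3.5
a_3 = 3.5
b_3 = 5
c_3 = 2
a_4 = 6
b_4 = 6
c_4 = 7.5
a_5 = 1.5
s_5 = 1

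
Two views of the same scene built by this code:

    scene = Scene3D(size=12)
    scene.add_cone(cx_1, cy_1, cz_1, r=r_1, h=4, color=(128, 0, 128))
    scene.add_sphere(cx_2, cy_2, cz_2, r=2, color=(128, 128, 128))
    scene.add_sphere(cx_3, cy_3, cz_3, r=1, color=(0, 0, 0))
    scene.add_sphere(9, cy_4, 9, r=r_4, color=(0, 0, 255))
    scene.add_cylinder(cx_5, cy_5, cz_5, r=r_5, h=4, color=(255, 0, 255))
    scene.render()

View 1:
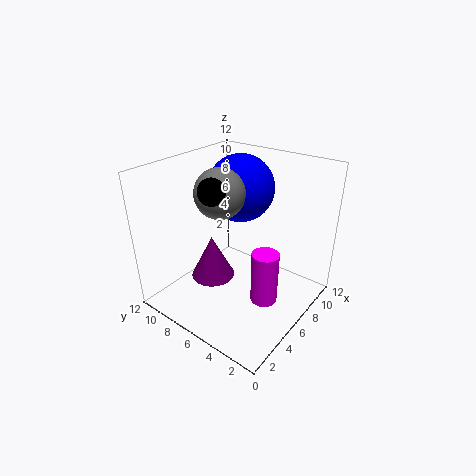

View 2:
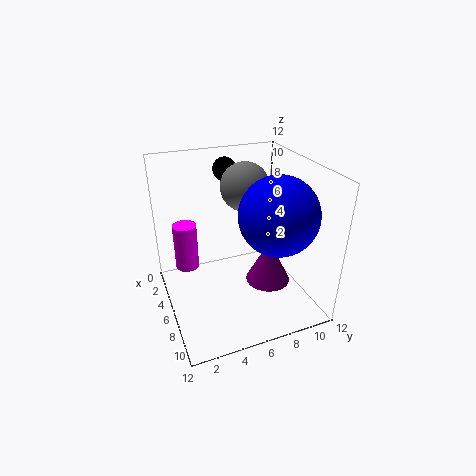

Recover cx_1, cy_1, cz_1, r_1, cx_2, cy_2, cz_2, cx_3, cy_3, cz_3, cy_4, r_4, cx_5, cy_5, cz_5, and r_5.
cx_1 = 6, cy_1 = 9, cz_1 = 1, r_1 = 2, cx_2 = 5, cy_2 = 7, cz_2 = 10, cx_3 = 3, cy_3 = 6, cz_3 = 11, cy_4 = 8, r_4 = 3, cx_5 = 4, cy_5 = 2, cz_5 = 3, r_5 = 1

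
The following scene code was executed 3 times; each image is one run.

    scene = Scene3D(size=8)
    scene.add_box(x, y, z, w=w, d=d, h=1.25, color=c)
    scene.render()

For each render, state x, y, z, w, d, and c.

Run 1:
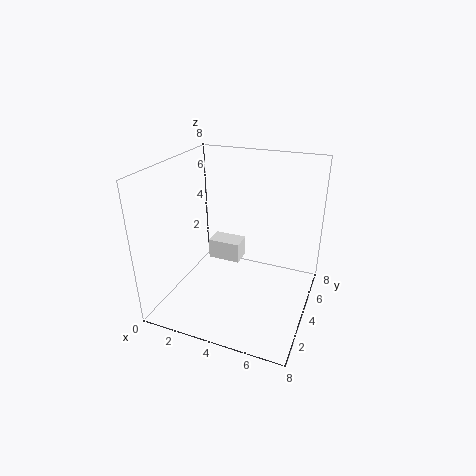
x = 1.5; y = 5.25; z = 1.5; w = 2; d = 1.25; c = 'white'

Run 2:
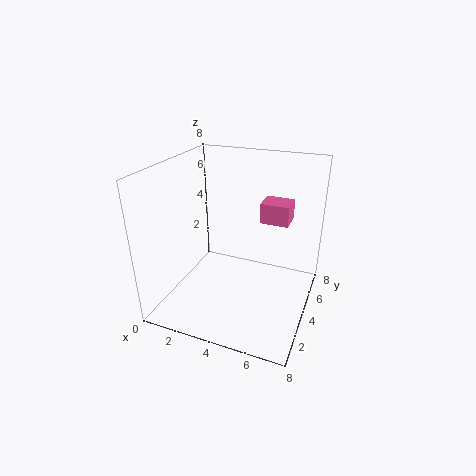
x = 4.5; y = 6.25; z = 4; w = 1.75; d = 1.5; c = 'hotpink'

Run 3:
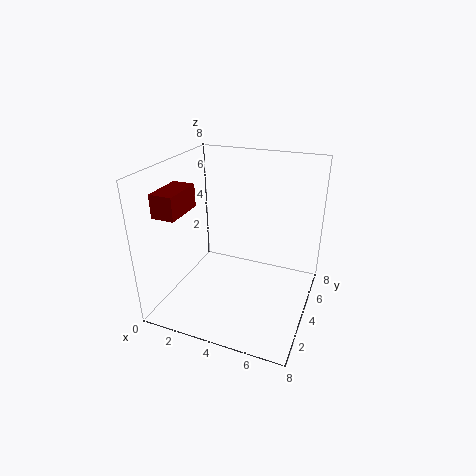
x = 0.5; y = 1.25; z = 5.75; w = 1.25; d = 2.25; c = 'maroon'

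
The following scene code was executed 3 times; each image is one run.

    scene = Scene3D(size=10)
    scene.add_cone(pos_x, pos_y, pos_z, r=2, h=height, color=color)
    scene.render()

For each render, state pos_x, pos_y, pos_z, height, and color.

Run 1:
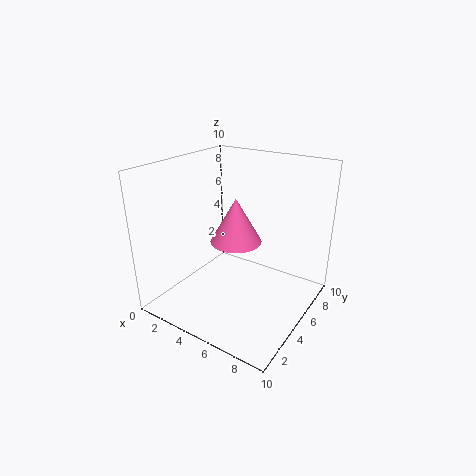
pos_x = 3.5; pos_y = 7; pos_z = 3.5; height = 3.5; color = 'hotpink'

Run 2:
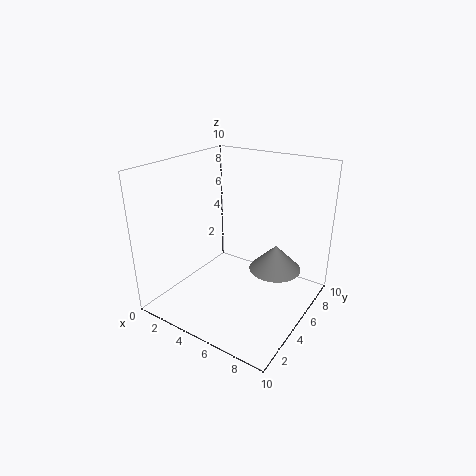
pos_x = 6.5; pos_y = 8; pos_z = 1.5; height = 2; color = 'gray'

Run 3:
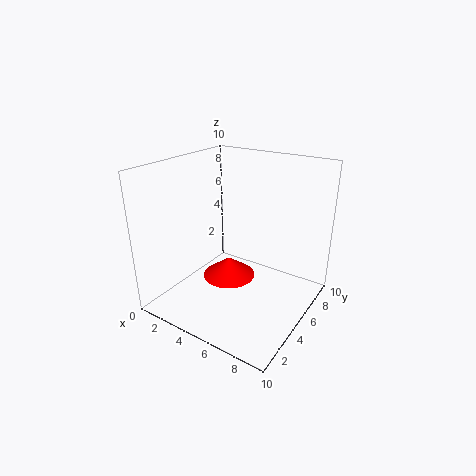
pos_x = 3.5; pos_y = 6; pos_z = 1; height = 1.5; color = 'red'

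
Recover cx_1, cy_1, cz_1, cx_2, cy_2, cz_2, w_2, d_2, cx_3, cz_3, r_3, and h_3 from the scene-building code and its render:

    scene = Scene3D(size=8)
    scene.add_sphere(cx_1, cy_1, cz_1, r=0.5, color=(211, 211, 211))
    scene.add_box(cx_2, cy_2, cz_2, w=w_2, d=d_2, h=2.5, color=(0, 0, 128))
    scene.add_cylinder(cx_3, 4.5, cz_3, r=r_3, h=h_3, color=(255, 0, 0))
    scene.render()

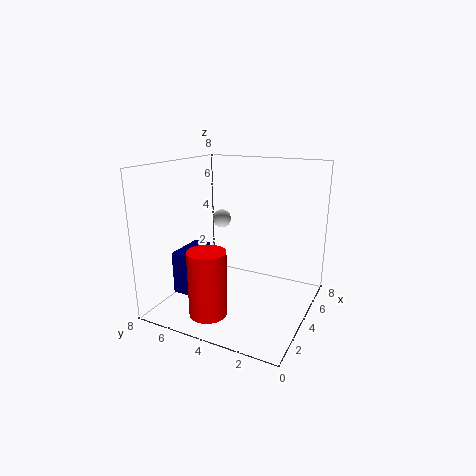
cx_1 = 4
cy_1 = 5
cz_1 = 5
cx_2 = 2.5
cy_2 = 6.5
cz_2 = 0.5
w_2 = 2.5
d_2 = 1
cx_3 = 1.5
cz_3 = 0.5
r_3 = 1
h_3 = 3.5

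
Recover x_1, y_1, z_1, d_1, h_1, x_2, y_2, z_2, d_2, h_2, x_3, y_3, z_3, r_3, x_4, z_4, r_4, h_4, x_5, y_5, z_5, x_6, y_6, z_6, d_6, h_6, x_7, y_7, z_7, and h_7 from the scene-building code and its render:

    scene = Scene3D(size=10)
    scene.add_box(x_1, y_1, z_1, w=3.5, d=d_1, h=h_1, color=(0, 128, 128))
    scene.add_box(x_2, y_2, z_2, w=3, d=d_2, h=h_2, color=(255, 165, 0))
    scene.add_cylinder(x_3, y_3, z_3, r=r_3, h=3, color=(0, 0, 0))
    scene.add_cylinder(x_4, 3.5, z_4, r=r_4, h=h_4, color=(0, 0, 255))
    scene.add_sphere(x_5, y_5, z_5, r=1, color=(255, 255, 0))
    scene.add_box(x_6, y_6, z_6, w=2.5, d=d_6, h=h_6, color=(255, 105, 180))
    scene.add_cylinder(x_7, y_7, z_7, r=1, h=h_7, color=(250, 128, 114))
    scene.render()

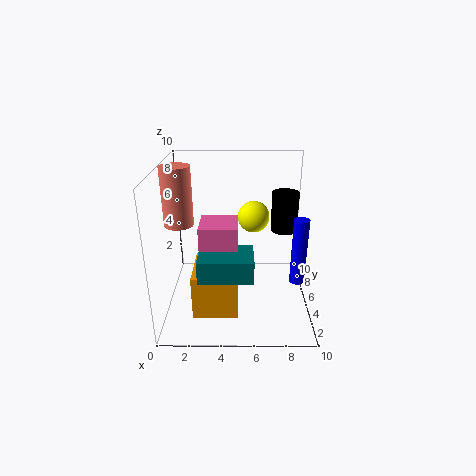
x_1 = 2.5
y_1 = 1.5
z_1 = 3.5
d_1 = 2.5
h_1 = 1.5
x_2 = 2
y_2 = 2
z_2 = 0.5
d_2 = 3.5
h_2 = 3
x_3 = 8.5
y_3 = 7.5
z_3 = 4.5
r_3 = 1
x_4 = 9
z_4 = 2.5
r_4 = 0.5
h_4 = 4.5
x_5 = 6
y_5 = 4
z_5 = 7
x_6 = 2.5
y_6 = 3
z_6 = 3.5
d_6 = 2.5
h_6 = 3
x_7 = 1
y_7 = 5
z_7 = 6
h_7 = 4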